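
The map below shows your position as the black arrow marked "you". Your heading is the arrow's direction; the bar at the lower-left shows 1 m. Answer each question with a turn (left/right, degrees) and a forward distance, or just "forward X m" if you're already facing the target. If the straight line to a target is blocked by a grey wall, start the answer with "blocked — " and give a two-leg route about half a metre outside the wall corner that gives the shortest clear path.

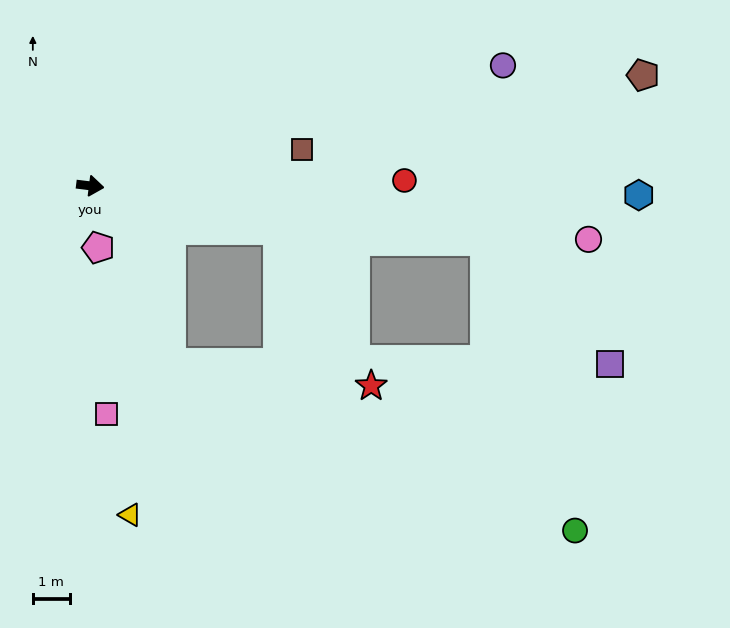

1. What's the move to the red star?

blocked — turn right 6°, forward 5.3 m, then turn right 46°, forward 4.9 m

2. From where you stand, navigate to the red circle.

turn left 8°, forward 8.5 m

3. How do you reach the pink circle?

forward 13.6 m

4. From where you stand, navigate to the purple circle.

turn left 23°, forward 11.7 m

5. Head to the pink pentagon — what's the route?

turn right 76°, forward 1.7 m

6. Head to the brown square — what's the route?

turn left 17°, forward 5.8 m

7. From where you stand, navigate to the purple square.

blocked — forward 10.8 m, then turn right 38°, forward 4.7 m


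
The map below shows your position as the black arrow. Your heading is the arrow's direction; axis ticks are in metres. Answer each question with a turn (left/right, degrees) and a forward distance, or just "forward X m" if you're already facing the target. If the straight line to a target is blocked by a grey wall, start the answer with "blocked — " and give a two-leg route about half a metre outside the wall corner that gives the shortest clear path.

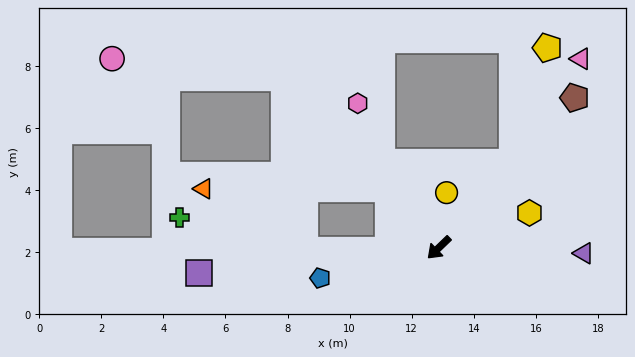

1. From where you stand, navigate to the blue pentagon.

turn right 30°, forward 3.9 m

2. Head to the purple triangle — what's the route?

turn left 134°, forward 4.7 m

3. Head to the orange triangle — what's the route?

blocked — turn right 43°, forward 4.3 m, then turn right 32°, forward 3.8 m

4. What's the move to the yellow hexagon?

turn left 157°, forward 3.1 m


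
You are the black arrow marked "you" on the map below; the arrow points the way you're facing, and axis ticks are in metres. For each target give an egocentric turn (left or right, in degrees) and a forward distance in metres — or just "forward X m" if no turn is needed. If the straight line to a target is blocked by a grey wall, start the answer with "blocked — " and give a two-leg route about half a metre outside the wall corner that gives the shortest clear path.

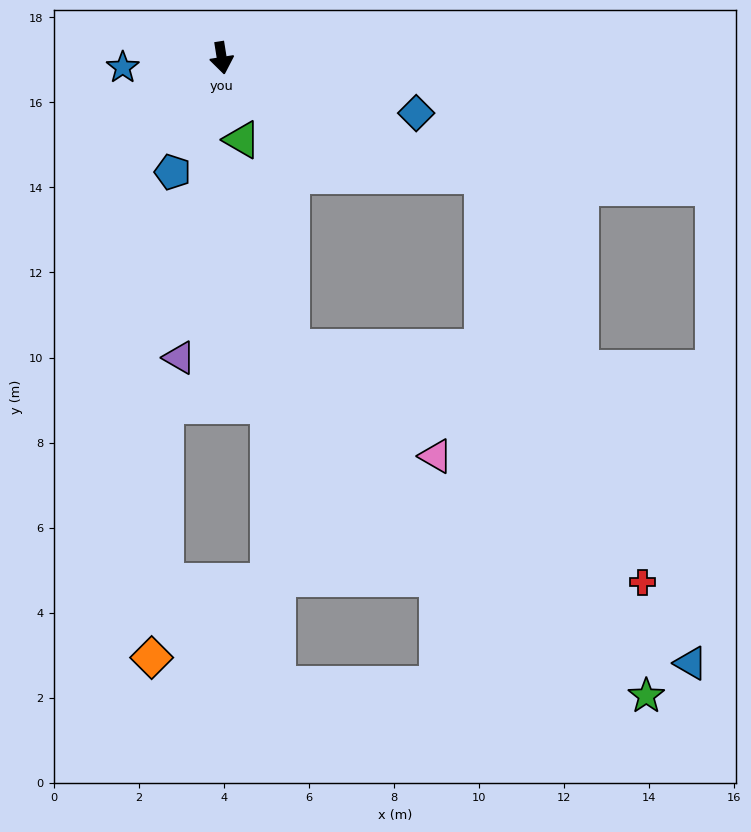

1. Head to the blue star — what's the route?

turn right 93°, forward 2.3 m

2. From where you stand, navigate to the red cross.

blocked — turn left 57°, forward 6.7 m, then turn right 45°, forward 10.3 m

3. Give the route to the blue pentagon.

turn right 32°, forward 2.9 m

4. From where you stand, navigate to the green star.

blocked — turn left 57°, forward 6.7 m, then turn right 49°, forward 12.8 m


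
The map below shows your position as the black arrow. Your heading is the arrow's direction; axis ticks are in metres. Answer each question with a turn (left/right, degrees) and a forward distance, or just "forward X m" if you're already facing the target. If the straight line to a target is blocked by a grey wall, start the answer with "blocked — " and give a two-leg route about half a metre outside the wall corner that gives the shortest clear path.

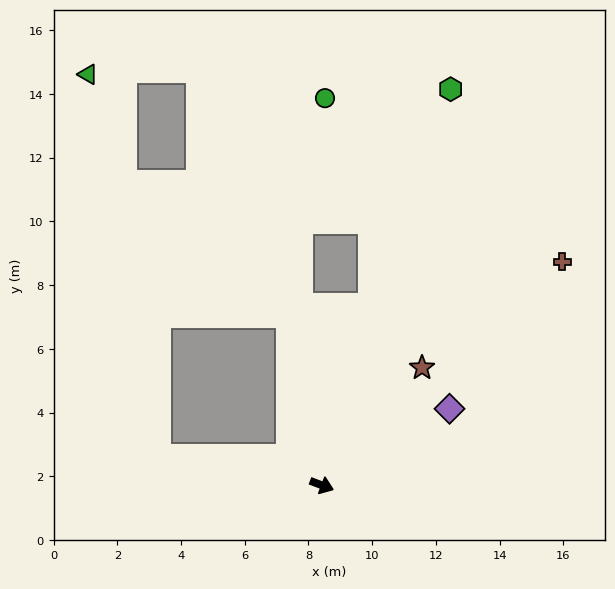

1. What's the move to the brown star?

turn left 71°, forward 4.8 m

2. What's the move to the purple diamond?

turn left 52°, forward 4.7 m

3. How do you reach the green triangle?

blocked — turn right 169°, forward 5.2 m, then turn right 70°, forward 12.2 m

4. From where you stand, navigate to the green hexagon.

turn left 93°, forward 13.1 m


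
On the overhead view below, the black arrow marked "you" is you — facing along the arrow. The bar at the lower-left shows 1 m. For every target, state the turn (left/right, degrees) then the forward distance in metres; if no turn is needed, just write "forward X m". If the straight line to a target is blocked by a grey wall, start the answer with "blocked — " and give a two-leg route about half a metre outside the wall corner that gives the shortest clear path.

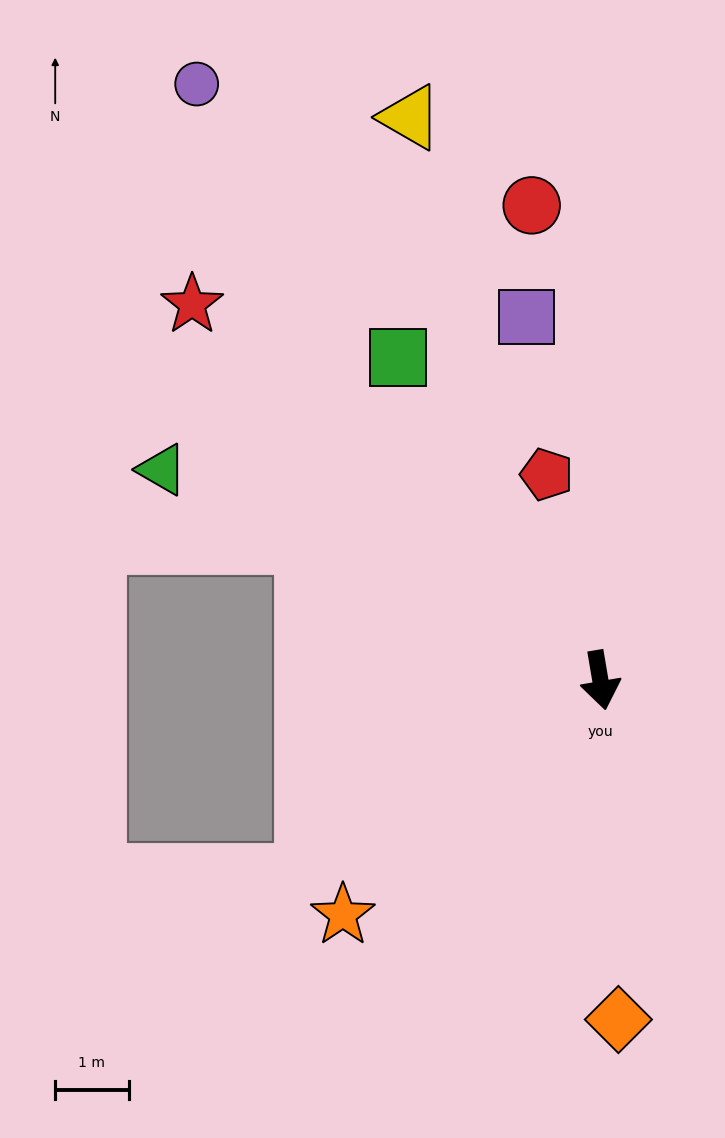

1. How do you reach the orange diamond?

turn right 7°, forward 4.6 m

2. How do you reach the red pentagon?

turn right 175°, forward 2.9 m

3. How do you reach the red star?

turn right 142°, forward 7.6 m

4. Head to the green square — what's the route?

turn right 158°, forward 5.2 m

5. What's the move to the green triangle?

turn right 125°, forward 6.6 m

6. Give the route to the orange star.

turn right 57°, forward 4.7 m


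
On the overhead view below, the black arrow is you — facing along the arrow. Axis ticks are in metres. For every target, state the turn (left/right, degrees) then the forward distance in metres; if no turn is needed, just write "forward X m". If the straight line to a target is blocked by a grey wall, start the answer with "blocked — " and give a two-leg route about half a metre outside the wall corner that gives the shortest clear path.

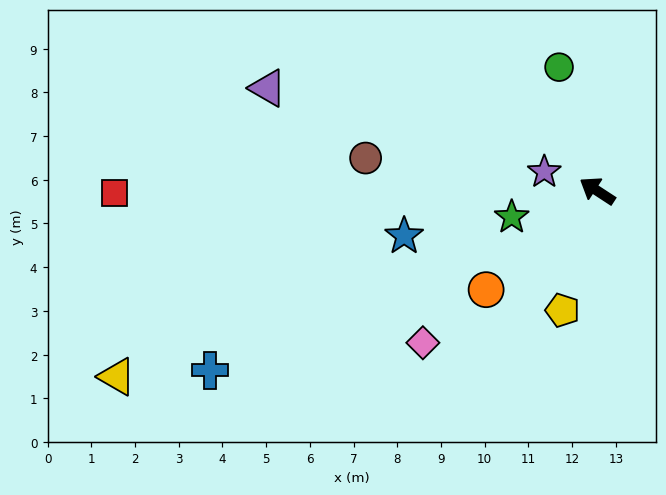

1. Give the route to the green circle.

turn right 40°, forward 3.0 m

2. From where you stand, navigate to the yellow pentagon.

turn left 107°, forward 2.8 m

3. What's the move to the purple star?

turn left 13°, forward 1.3 m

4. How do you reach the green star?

turn left 50°, forward 2.0 m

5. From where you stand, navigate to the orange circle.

turn left 75°, forward 3.4 m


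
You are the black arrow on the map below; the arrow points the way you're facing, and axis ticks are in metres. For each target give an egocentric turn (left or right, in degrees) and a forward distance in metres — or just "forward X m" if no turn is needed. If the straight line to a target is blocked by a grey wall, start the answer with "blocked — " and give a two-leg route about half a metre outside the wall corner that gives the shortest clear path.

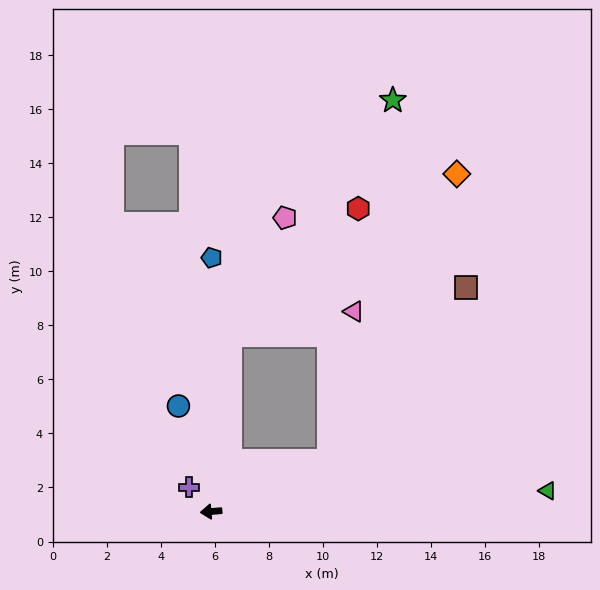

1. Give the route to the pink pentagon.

blocked — turn right 101°, forward 6.5 m, then turn right 18°, forward 4.8 m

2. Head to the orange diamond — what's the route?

blocked — turn right 161°, forward 4.7 m, then turn left 42°, forward 11.6 m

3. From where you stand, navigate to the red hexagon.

blocked — turn right 101°, forward 6.5 m, then turn right 39°, forward 6.7 m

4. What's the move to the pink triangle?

blocked — turn right 161°, forward 4.7 m, then turn left 56°, forward 5.6 m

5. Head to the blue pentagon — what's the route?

turn right 95°, forward 9.4 m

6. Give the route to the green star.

blocked — turn right 101°, forward 6.5 m, then turn right 28°, forward 10.6 m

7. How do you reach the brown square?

blocked — turn right 161°, forward 4.7 m, then turn left 28°, forward 8.2 m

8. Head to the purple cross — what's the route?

turn right 53°, forward 1.2 m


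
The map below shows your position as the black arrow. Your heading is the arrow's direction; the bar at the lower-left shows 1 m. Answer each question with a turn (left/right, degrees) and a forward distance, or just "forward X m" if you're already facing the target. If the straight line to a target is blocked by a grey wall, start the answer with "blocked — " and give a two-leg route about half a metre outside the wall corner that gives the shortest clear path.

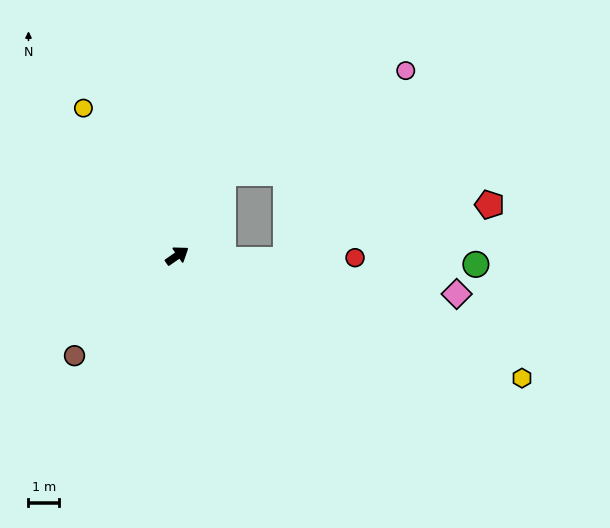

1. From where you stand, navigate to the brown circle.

turn right 170°, forward 4.7 m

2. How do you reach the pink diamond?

turn right 42°, forward 9.2 m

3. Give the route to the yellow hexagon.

turn right 54°, forward 11.9 m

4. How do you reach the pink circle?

blocked — turn left 26°, forward 3.1 m, then turn right 31°, forward 6.8 m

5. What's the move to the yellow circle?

turn left 88°, forward 5.7 m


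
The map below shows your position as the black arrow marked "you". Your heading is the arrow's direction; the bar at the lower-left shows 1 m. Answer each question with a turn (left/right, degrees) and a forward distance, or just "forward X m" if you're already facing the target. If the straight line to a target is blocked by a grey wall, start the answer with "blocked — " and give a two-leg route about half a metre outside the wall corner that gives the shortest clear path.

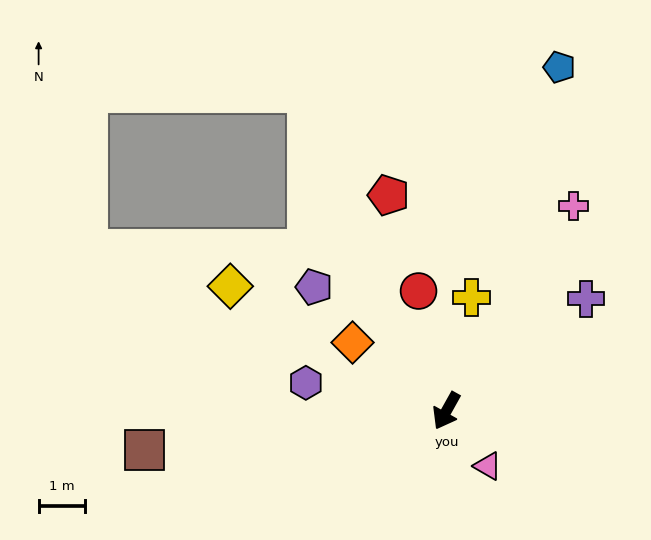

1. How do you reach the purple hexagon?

turn right 72°, forward 3.1 m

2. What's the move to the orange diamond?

turn right 97°, forward 2.5 m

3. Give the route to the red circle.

turn right 138°, forward 2.6 m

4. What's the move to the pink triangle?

turn left 66°, forward 1.5 m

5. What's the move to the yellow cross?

turn right 163°, forward 2.5 m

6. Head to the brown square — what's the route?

turn right 53°, forward 6.5 m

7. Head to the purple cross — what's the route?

turn left 158°, forward 3.8 m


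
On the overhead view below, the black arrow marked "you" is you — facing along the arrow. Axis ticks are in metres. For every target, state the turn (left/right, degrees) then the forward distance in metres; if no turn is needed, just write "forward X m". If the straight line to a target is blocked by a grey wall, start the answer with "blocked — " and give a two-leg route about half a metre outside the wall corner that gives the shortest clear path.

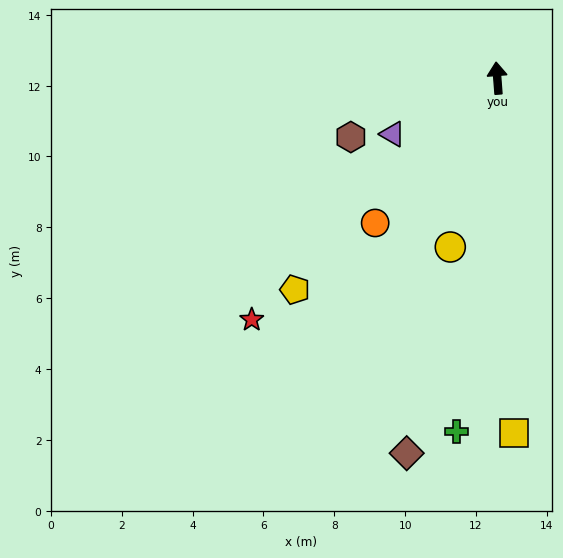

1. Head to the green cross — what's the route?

turn left 169°, forward 10.0 m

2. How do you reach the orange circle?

turn left 136°, forward 5.3 m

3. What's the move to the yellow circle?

turn left 160°, forward 4.9 m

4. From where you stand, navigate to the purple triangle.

turn left 114°, forward 3.4 m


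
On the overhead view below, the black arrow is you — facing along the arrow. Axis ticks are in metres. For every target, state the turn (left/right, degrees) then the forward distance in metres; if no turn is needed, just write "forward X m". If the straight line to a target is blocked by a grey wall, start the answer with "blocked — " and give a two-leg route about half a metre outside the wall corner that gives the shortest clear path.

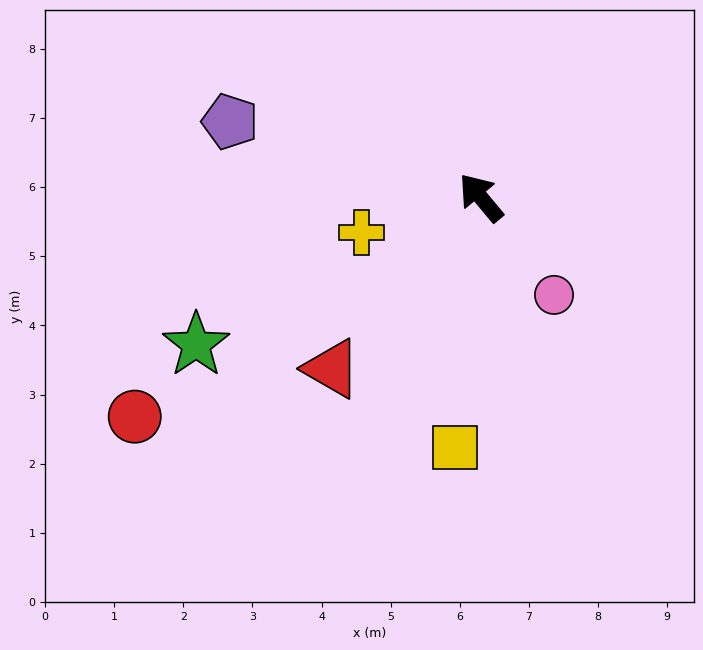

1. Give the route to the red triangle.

turn left 99°, forward 3.3 m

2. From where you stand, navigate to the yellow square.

turn left 134°, forward 3.6 m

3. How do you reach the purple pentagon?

turn left 33°, forward 3.8 m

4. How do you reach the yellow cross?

turn left 67°, forward 1.8 m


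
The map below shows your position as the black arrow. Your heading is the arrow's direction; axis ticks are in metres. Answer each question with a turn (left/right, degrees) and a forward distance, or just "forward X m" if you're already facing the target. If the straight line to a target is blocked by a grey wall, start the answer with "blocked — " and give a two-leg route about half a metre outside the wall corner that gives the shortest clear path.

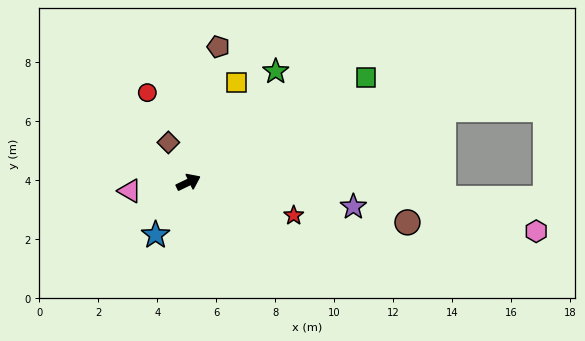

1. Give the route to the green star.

turn left 26°, forward 4.8 m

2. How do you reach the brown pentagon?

turn left 52°, forward 4.7 m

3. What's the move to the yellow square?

turn left 39°, forward 3.8 m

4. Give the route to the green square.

turn left 5°, forward 7.0 m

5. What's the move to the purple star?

turn right 34°, forward 5.7 m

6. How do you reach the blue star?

turn right 148°, forward 2.1 m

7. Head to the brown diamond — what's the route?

turn left 91°, forward 1.5 m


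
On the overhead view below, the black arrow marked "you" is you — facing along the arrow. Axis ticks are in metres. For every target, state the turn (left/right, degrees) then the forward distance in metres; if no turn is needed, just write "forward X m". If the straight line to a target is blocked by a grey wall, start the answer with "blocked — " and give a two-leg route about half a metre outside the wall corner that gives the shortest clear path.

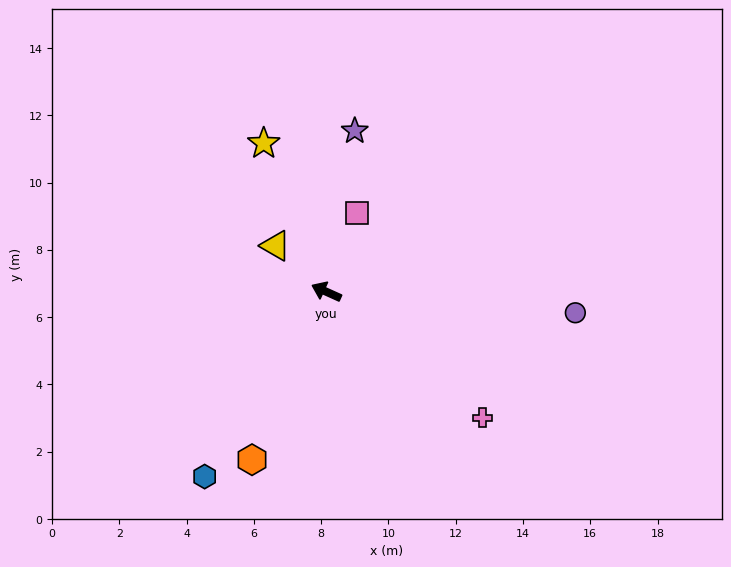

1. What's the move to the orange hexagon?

turn left 90°, forward 5.5 m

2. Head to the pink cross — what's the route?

turn left 165°, forward 6.0 m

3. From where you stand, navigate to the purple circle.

turn right 161°, forward 7.4 m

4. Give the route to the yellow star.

turn right 43°, forward 4.8 m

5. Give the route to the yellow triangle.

turn right 18°, forward 2.0 m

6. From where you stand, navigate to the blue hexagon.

turn left 81°, forward 6.6 m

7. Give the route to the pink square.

turn right 87°, forward 2.5 m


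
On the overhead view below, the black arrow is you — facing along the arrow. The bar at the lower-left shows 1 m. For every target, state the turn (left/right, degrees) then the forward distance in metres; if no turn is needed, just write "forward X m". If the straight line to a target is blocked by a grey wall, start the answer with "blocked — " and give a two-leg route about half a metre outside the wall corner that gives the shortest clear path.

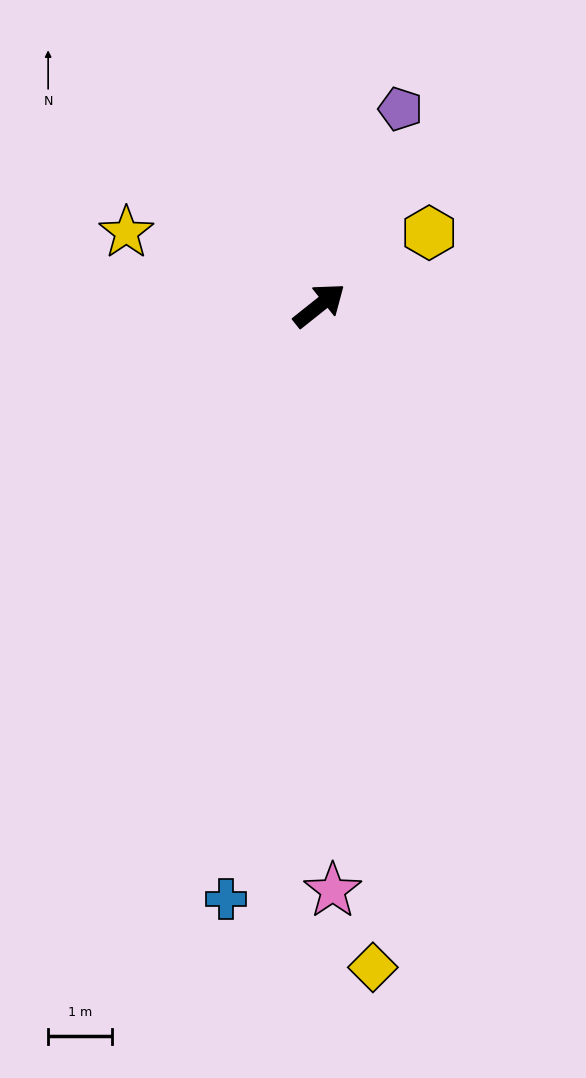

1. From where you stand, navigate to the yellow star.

turn left 121°, forward 3.3 m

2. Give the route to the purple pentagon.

turn left 29°, forward 3.3 m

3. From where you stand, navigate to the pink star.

turn right 127°, forward 9.2 m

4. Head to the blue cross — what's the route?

turn right 137°, forward 9.5 m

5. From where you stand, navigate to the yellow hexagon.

turn right 5°, forward 2.1 m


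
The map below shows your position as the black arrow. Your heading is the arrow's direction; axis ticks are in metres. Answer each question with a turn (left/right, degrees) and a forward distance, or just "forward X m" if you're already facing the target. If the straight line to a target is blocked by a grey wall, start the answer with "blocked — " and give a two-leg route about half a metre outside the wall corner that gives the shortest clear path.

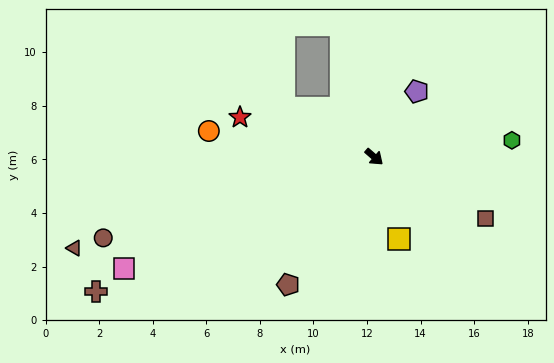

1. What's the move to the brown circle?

turn right 122°, forward 10.6 m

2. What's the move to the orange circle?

turn right 148°, forward 6.2 m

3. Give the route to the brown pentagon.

turn right 83°, forward 5.7 m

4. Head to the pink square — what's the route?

turn right 115°, forward 10.2 m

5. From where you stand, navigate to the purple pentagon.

turn left 98°, forward 2.9 m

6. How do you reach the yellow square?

turn right 32°, forward 3.2 m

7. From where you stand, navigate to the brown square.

turn left 12°, forward 4.7 m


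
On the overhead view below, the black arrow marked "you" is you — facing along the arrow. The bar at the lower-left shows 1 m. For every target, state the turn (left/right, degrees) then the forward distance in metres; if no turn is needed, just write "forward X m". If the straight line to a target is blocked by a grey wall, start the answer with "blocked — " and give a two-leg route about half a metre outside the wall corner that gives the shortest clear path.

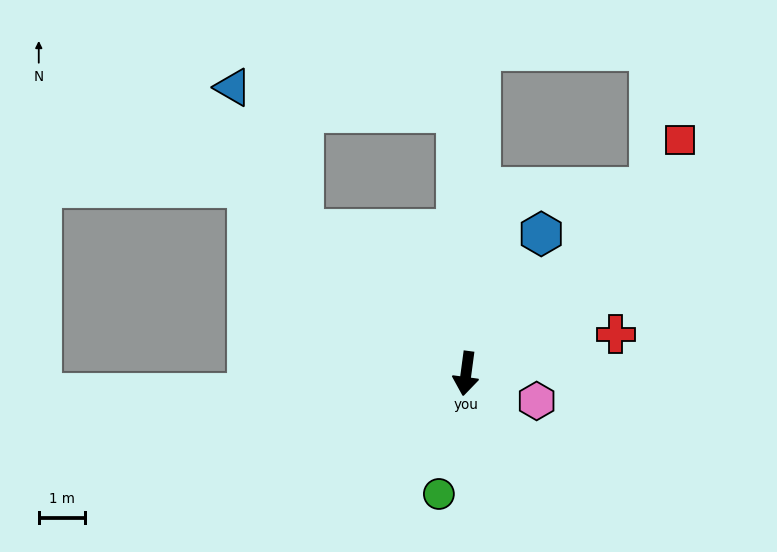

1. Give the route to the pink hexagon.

turn left 76°, forward 1.6 m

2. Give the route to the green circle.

turn right 5°, forward 2.7 m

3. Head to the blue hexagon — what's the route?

turn left 159°, forward 3.4 m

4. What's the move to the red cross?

turn left 112°, forward 3.3 m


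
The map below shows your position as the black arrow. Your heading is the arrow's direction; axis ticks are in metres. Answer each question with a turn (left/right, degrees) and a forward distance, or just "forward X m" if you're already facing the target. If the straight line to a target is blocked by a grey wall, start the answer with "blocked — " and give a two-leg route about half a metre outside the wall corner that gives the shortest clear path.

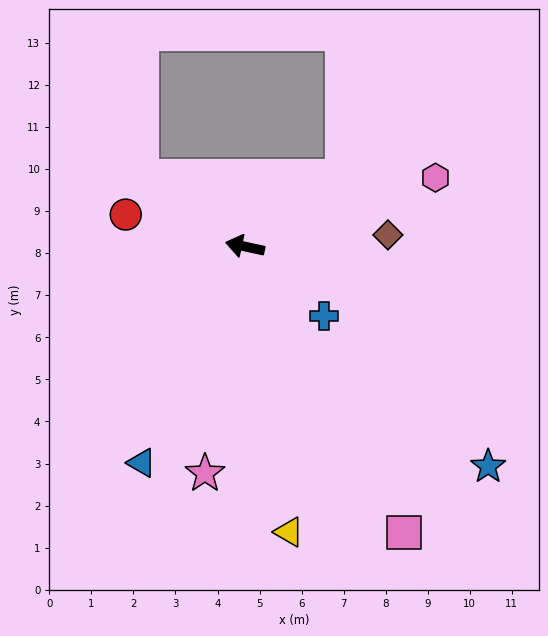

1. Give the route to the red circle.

turn right 3°, forward 2.9 m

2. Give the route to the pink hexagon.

turn right 148°, forward 4.8 m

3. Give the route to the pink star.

turn left 92°, forward 5.5 m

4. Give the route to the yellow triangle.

turn left 111°, forward 6.9 m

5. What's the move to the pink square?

turn left 131°, forward 7.8 m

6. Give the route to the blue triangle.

turn left 77°, forward 5.7 m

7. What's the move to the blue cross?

turn left 151°, forward 2.5 m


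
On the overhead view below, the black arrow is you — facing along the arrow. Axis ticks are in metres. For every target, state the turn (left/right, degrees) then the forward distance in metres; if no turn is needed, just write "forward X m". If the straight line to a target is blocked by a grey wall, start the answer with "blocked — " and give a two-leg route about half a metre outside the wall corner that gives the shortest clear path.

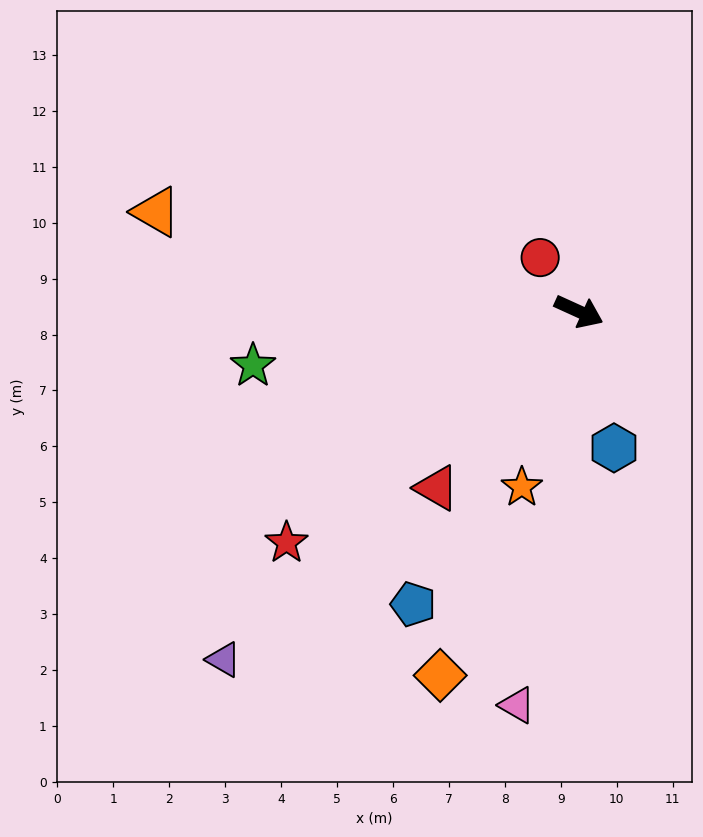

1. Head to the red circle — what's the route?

turn left 150°, forward 1.2 m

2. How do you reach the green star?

turn right 146°, forward 5.9 m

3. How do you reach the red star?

turn right 117°, forward 6.7 m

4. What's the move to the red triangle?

turn right 104°, forward 4.1 m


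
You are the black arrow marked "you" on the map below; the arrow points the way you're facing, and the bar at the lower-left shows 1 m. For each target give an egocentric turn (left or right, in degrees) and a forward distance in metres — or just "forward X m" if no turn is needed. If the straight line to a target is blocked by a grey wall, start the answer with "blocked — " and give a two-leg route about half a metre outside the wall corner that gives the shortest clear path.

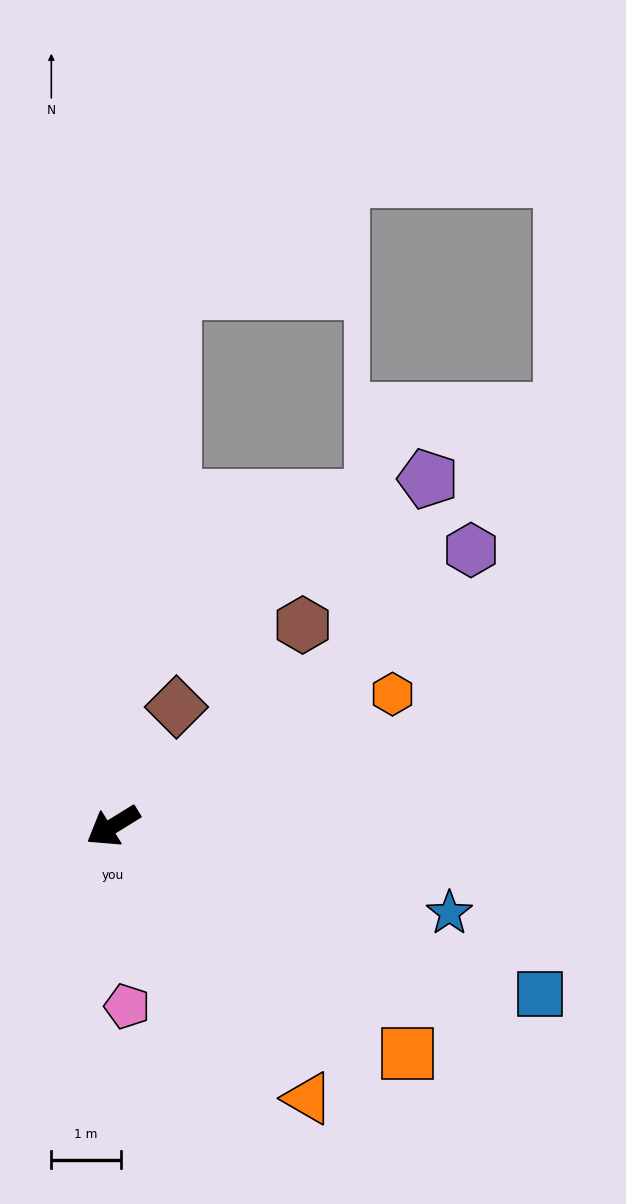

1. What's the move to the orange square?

turn left 111°, forward 5.4 m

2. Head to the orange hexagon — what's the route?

turn left 174°, forward 4.5 m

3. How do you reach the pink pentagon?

turn left 63°, forward 2.6 m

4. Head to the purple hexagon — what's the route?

turn right 174°, forward 6.5 m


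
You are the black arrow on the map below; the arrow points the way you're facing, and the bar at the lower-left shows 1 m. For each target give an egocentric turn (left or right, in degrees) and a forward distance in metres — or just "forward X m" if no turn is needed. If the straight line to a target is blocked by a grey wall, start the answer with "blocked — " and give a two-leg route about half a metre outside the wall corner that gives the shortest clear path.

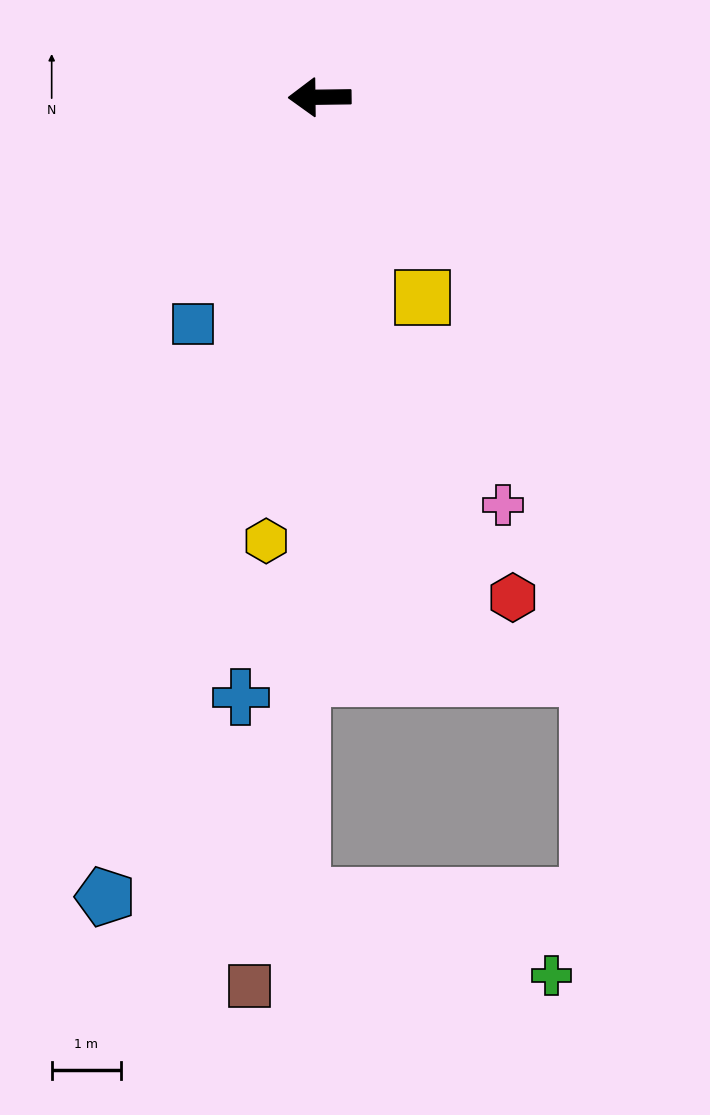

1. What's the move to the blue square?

turn left 60°, forward 3.7 m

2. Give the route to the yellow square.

turn left 116°, forward 3.2 m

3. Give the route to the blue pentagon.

turn left 74°, forward 11.9 m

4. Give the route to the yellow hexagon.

turn left 82°, forward 6.4 m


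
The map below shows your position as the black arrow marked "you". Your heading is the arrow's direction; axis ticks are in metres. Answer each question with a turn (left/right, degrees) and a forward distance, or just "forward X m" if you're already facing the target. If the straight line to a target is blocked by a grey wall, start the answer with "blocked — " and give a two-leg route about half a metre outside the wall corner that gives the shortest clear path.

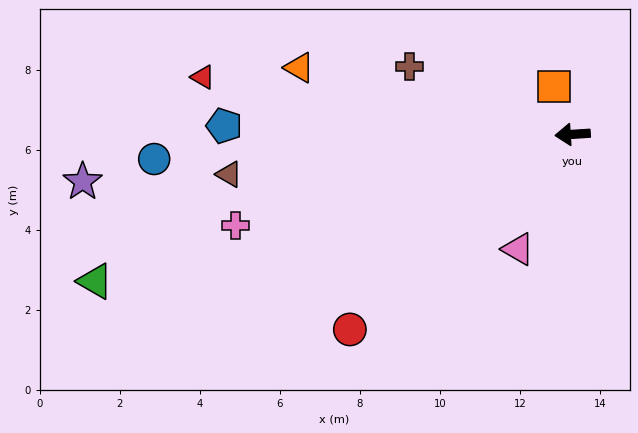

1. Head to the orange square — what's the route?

turn right 73°, forward 1.3 m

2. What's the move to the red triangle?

turn right 12°, forward 9.3 m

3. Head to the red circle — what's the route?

turn left 38°, forward 7.4 m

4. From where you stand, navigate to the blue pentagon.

turn right 5°, forward 8.7 m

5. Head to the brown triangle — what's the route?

turn left 3°, forward 8.6 m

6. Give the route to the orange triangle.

turn right 17°, forward 7.0 m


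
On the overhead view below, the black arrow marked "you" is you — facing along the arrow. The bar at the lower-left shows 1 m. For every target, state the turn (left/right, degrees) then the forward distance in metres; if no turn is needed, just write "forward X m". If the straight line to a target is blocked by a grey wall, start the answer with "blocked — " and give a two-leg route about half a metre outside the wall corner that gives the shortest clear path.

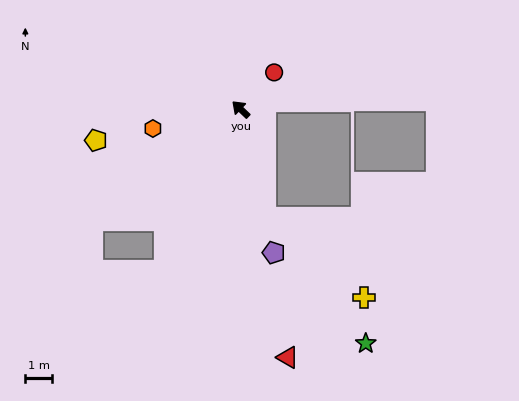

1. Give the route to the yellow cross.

blocked — turn left 146°, forward 4.1 m, then turn left 39°, forward 4.7 m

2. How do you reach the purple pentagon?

turn left 147°, forward 5.5 m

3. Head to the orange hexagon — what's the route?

turn left 56°, forward 3.3 m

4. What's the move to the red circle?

turn right 89°, forward 1.8 m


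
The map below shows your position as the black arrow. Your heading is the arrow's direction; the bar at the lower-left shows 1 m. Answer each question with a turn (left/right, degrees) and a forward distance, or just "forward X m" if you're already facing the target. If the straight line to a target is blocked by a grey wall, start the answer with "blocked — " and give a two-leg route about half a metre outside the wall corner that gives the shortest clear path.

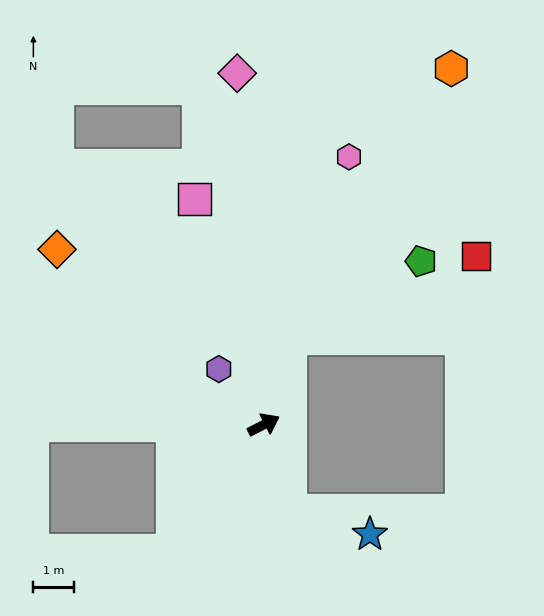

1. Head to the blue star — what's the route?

blocked — turn right 100°, forward 2.2 m, then turn left 57°, forward 2.0 m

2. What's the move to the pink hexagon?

turn left 45°, forward 6.9 m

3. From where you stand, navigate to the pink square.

turn left 80°, forward 5.8 m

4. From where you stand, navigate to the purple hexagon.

turn left 102°, forward 1.8 m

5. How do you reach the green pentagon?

blocked — turn left 46°, forward 2.2 m, then turn right 43°, forward 3.7 m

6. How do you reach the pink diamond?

turn left 67°, forward 8.7 m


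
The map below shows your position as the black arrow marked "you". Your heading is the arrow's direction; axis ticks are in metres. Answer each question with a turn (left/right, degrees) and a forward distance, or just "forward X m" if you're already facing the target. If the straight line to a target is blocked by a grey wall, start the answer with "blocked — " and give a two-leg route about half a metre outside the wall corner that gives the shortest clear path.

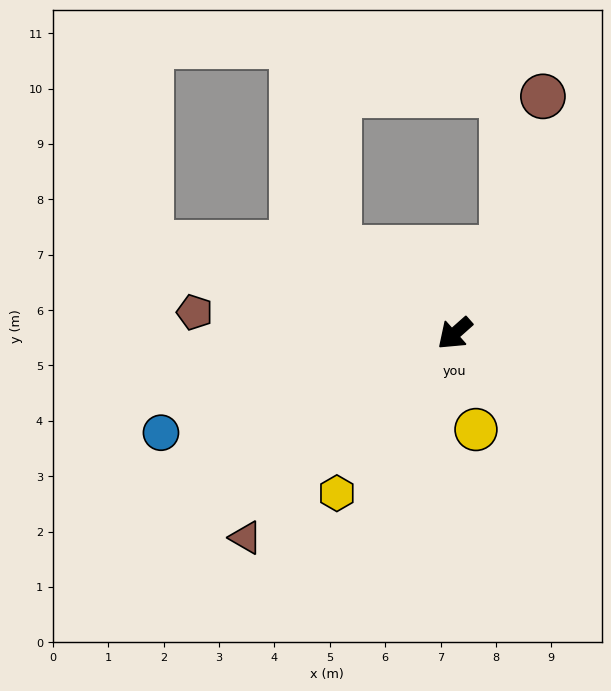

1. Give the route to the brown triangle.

turn left 3°, forward 5.3 m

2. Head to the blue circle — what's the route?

turn right 23°, forward 5.6 m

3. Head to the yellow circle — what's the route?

turn left 61°, forward 1.8 m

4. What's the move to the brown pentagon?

turn right 46°, forward 4.7 m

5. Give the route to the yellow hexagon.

turn left 12°, forward 3.6 m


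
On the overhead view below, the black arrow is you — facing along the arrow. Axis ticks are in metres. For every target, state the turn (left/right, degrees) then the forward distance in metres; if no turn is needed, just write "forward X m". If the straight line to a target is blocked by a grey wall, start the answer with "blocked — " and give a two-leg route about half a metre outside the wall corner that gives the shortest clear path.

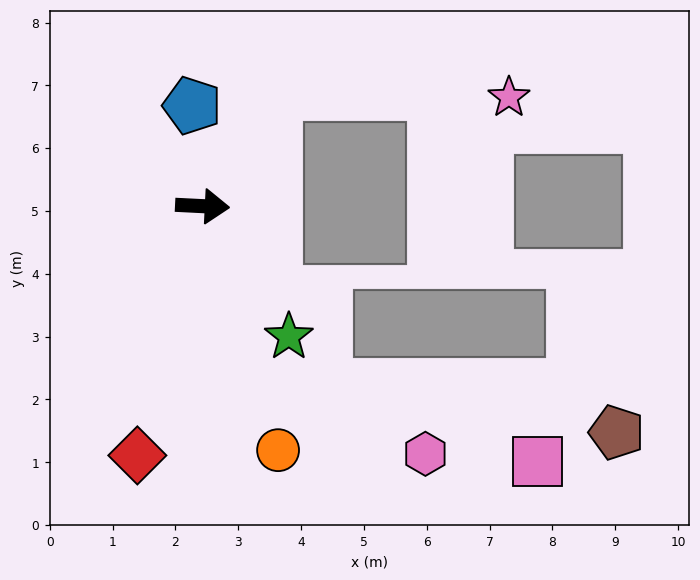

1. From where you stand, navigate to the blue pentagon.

turn left 99°, forward 1.6 m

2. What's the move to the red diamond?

turn right 102°, forward 4.1 m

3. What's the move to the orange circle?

turn right 70°, forward 4.1 m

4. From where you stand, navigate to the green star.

turn right 54°, forward 2.5 m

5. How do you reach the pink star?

blocked — turn left 60°, forward 2.1 m, then turn right 58°, forward 3.7 m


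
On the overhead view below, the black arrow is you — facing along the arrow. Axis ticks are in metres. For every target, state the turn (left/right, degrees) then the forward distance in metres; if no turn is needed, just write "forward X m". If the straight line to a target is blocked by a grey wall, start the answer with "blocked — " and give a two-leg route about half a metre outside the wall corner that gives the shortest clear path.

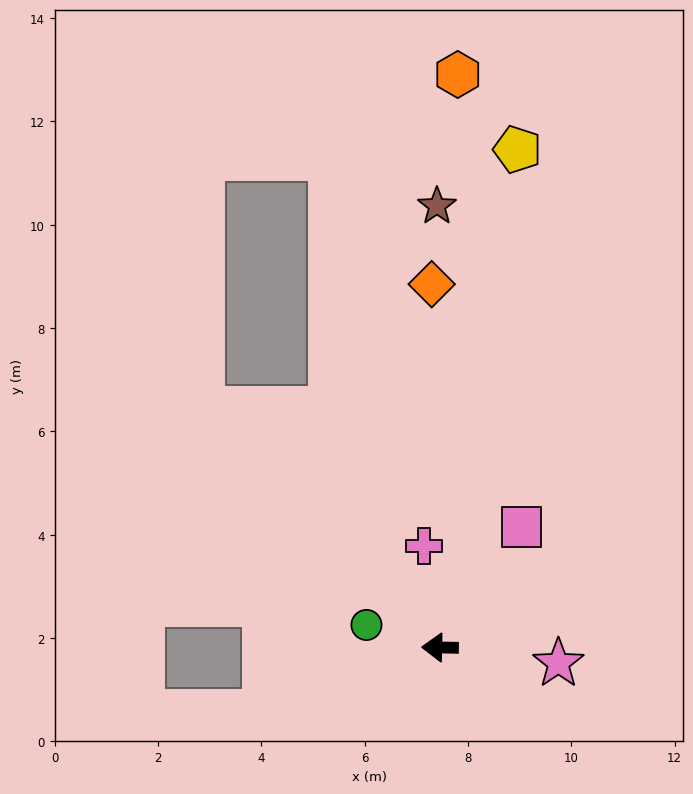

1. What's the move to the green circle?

turn right 16°, forward 1.5 m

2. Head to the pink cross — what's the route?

turn right 80°, forward 2.0 m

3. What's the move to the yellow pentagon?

turn right 98°, forward 9.8 m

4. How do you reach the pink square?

turn right 123°, forward 2.8 m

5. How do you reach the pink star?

turn left 174°, forward 2.3 m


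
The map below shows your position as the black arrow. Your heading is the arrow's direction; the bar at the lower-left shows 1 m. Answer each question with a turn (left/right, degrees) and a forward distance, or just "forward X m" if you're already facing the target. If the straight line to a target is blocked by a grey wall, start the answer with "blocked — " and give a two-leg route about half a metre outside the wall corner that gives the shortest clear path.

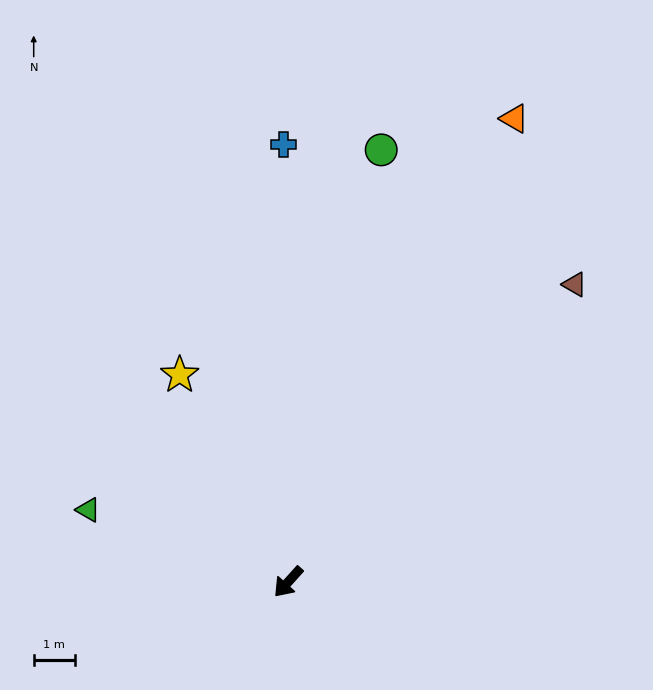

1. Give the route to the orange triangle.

turn right 164°, forward 12.6 m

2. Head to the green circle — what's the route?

turn right 150°, forward 10.8 m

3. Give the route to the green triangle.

turn right 68°, forward 5.2 m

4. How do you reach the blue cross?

turn right 137°, forward 10.7 m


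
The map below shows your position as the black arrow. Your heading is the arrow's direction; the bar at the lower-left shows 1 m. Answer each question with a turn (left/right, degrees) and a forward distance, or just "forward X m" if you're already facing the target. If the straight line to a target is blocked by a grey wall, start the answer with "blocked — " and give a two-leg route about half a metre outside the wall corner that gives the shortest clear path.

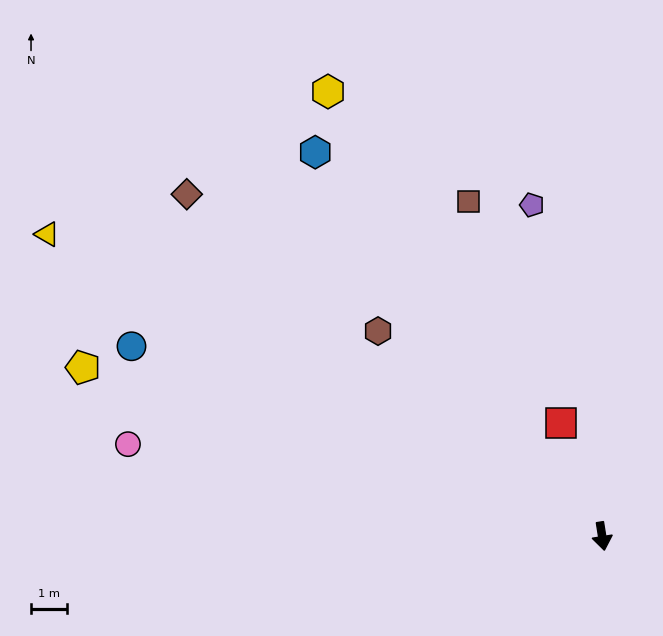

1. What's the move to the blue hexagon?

turn right 152°, forward 13.2 m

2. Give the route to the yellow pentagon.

turn right 117°, forward 15.0 m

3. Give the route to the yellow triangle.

turn right 128°, forward 17.4 m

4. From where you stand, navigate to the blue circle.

turn right 121°, forward 13.9 m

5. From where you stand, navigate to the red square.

turn right 169°, forward 3.3 m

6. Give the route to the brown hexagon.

turn right 141°, forward 8.3 m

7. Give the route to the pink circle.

turn right 110°, forward 13.3 m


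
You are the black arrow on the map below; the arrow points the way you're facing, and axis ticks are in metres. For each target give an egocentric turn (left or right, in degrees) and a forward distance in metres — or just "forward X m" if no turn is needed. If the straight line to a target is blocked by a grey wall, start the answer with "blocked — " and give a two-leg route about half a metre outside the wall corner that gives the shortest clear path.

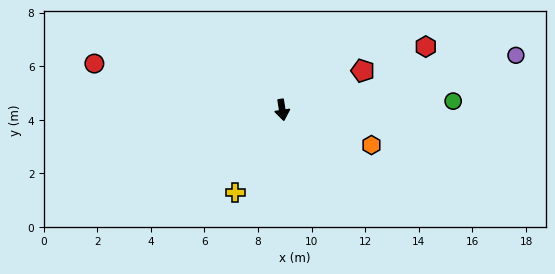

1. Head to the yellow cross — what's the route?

turn right 38°, forward 3.5 m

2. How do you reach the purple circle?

turn left 94°, forward 9.0 m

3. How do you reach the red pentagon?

turn left 107°, forward 3.3 m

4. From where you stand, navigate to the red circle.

turn right 113°, forward 7.2 m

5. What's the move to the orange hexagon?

turn left 60°, forward 3.6 m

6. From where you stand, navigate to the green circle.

turn left 84°, forward 6.4 m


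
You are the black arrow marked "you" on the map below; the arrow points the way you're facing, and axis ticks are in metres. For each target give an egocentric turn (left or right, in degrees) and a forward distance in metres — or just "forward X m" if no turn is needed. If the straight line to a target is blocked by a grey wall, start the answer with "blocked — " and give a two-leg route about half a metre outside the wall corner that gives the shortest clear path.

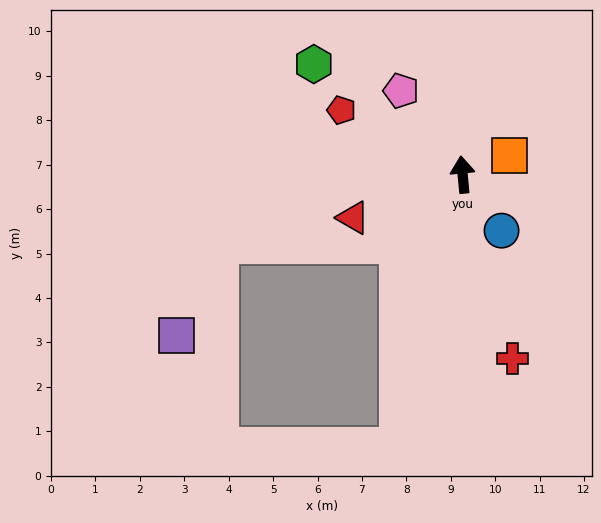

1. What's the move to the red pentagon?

turn left 57°, forward 3.1 m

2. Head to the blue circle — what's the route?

turn right 151°, forward 1.5 m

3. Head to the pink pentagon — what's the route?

turn left 31°, forward 2.3 m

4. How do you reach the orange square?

turn right 73°, forward 1.1 m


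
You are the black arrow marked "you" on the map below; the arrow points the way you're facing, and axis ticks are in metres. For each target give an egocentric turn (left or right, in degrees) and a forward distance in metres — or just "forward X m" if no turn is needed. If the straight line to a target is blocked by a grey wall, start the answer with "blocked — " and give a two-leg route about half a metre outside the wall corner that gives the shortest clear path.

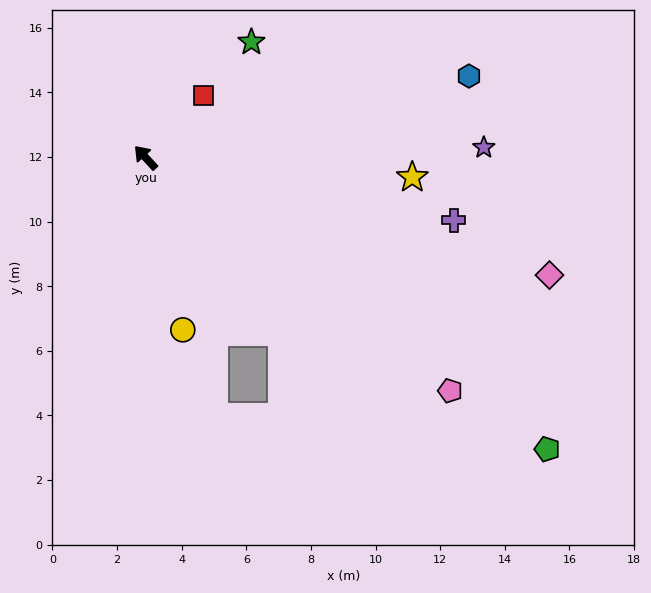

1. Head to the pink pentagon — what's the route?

turn right 170°, forward 11.9 m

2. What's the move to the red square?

turn right 86°, forward 2.6 m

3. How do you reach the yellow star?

turn right 137°, forward 8.3 m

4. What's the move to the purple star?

turn right 131°, forward 10.5 m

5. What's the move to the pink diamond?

turn right 149°, forward 13.0 m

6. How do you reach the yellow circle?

turn left 150°, forward 5.5 m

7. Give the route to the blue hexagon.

turn right 118°, forward 10.3 m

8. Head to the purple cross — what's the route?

turn right 144°, forward 9.7 m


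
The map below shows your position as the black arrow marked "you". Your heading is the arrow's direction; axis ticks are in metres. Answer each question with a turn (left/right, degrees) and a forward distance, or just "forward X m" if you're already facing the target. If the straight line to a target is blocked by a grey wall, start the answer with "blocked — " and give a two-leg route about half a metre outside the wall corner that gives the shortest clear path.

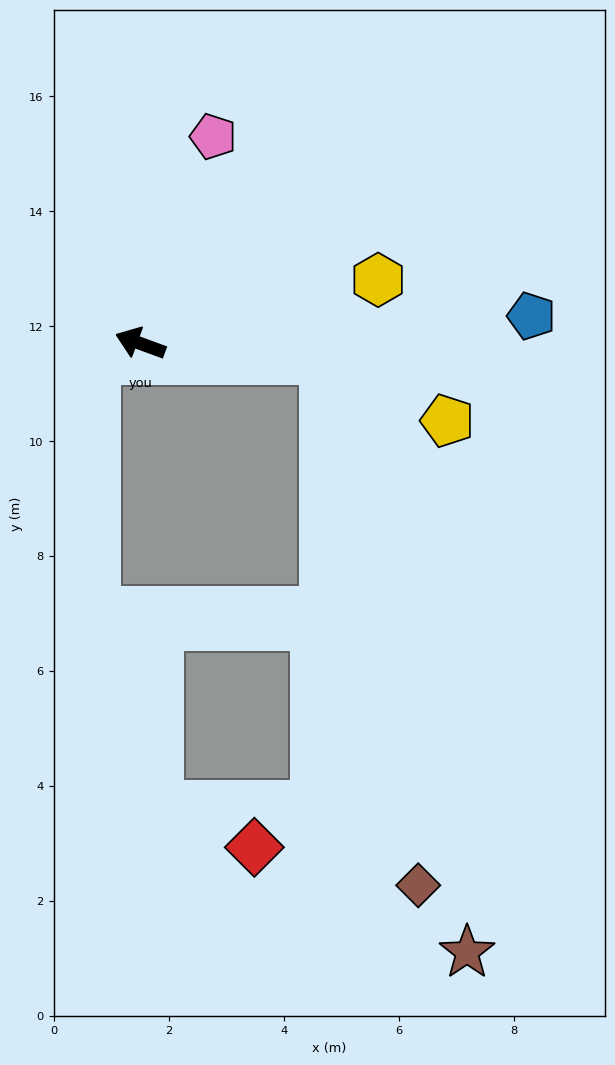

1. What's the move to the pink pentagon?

turn right 89°, forward 3.8 m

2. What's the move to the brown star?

blocked — turn right 165°, forward 3.2 m, then turn right 71°, forward 10.6 m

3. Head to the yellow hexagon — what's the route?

turn right 145°, forward 4.3 m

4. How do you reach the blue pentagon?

turn right 156°, forward 6.8 m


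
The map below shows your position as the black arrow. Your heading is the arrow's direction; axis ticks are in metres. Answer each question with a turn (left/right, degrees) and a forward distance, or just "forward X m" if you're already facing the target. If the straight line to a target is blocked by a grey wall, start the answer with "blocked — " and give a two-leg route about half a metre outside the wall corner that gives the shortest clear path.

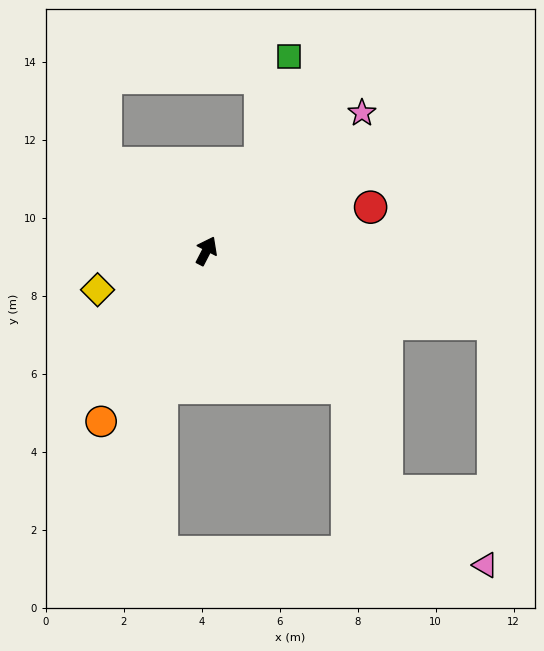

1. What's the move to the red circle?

turn right 48°, forward 4.4 m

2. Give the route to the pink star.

turn right 21°, forward 5.3 m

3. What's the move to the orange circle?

turn left 176°, forward 5.1 m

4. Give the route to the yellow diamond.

turn left 137°, forward 3.0 m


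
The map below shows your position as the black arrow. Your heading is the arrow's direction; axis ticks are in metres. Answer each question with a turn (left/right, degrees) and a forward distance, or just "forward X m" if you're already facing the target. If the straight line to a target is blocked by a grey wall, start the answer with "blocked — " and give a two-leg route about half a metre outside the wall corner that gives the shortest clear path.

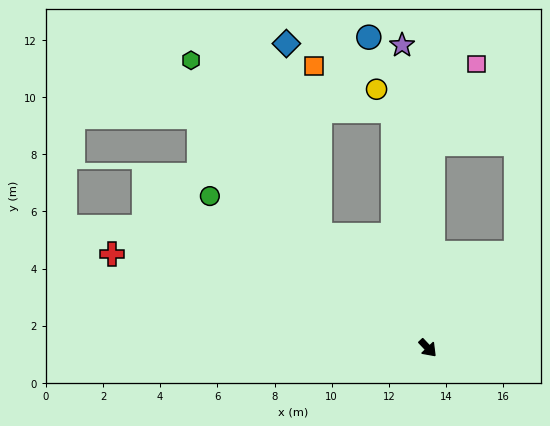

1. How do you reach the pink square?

blocked — turn left 135°, forward 7.1 m, then turn right 27°, forward 3.2 m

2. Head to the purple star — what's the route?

turn left 141°, forward 10.6 m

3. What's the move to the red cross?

turn right 150°, forward 11.5 m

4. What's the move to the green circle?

turn right 168°, forward 9.3 m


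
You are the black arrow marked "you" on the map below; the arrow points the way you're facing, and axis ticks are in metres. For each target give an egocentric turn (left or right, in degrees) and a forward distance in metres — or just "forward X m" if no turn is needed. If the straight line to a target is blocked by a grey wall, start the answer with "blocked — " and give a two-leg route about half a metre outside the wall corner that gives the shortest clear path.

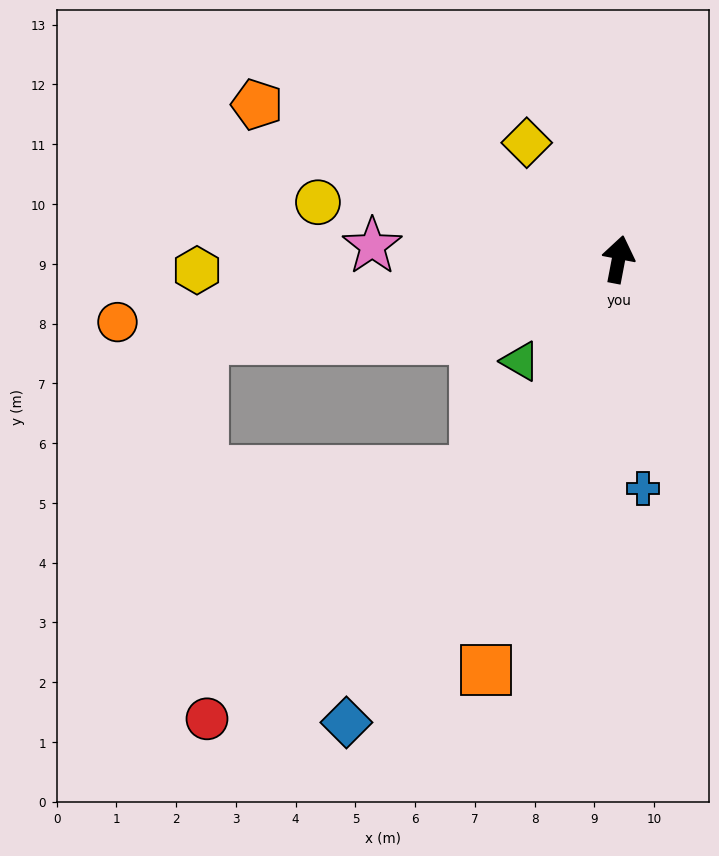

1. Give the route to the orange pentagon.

turn left 78°, forward 6.6 m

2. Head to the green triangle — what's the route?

turn left 147°, forward 2.4 m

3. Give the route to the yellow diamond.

turn left 49°, forward 2.5 m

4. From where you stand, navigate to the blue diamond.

turn left 160°, forward 9.0 m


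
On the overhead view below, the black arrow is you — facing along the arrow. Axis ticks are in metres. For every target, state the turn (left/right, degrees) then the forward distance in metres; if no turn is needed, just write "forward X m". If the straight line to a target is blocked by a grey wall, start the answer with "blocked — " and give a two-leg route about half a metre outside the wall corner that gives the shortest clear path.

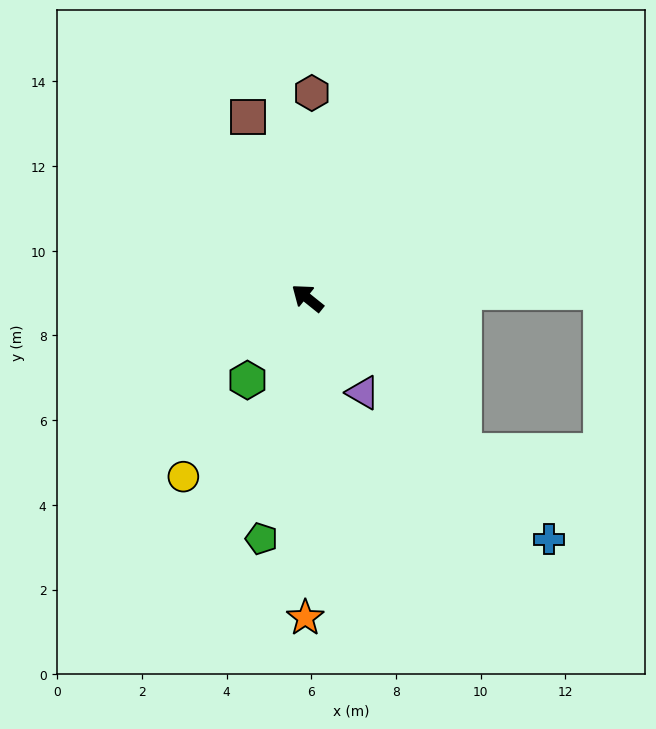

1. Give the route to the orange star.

turn left 128°, forward 7.5 m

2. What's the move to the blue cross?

turn left 174°, forward 8.1 m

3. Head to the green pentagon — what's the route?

turn left 118°, forward 5.8 m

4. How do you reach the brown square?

turn right 33°, forward 4.5 m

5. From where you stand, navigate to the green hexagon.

turn left 93°, forward 2.4 m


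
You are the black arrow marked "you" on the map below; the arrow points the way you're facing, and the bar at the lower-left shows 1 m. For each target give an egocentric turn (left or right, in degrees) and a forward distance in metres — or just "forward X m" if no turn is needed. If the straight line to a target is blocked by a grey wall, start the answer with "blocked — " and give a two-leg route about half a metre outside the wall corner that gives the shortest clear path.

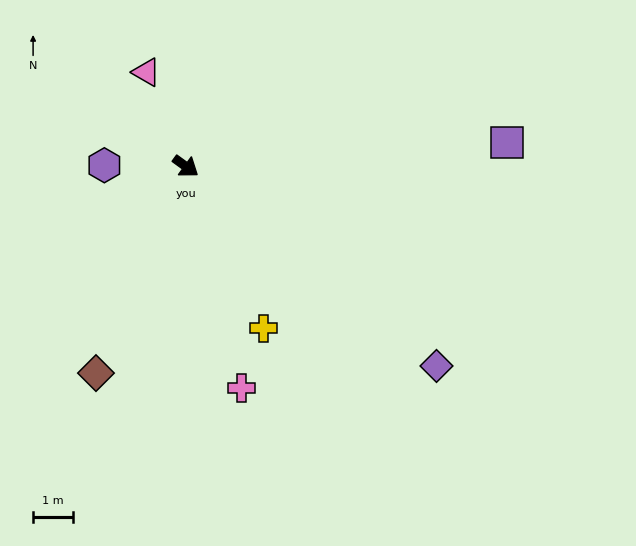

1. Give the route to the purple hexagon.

turn right 145°, forward 2.0 m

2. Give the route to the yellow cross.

turn right 28°, forward 4.5 m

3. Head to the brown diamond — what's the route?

turn right 78°, forward 5.6 m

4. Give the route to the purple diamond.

turn right 3°, forward 8.0 m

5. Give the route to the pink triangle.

turn left 149°, forward 2.5 m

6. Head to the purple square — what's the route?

turn left 40°, forward 8.0 m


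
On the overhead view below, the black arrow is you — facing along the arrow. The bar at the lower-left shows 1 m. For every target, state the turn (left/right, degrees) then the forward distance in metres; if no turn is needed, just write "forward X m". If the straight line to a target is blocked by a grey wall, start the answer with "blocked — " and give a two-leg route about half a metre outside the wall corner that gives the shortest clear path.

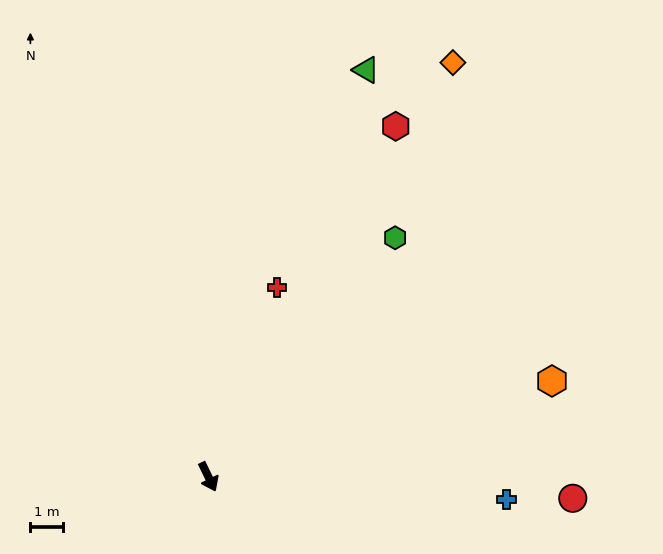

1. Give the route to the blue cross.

turn left 60°, forward 9.0 m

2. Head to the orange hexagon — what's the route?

turn left 80°, forward 10.8 m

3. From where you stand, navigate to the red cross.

turn left 134°, forward 6.1 m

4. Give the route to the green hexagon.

turn left 116°, forward 9.2 m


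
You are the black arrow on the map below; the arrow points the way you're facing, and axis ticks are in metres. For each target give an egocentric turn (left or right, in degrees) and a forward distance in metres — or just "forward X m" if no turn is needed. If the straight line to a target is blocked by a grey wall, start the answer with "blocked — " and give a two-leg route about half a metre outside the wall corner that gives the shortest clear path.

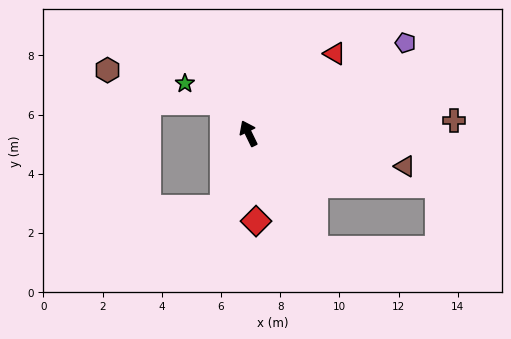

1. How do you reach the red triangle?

turn right 73°, forward 4.0 m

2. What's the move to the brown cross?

turn right 112°, forward 7.0 m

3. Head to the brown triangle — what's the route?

turn right 128°, forward 5.4 m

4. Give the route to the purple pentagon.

turn right 86°, forward 6.1 m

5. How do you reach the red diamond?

turn left 159°, forward 3.0 m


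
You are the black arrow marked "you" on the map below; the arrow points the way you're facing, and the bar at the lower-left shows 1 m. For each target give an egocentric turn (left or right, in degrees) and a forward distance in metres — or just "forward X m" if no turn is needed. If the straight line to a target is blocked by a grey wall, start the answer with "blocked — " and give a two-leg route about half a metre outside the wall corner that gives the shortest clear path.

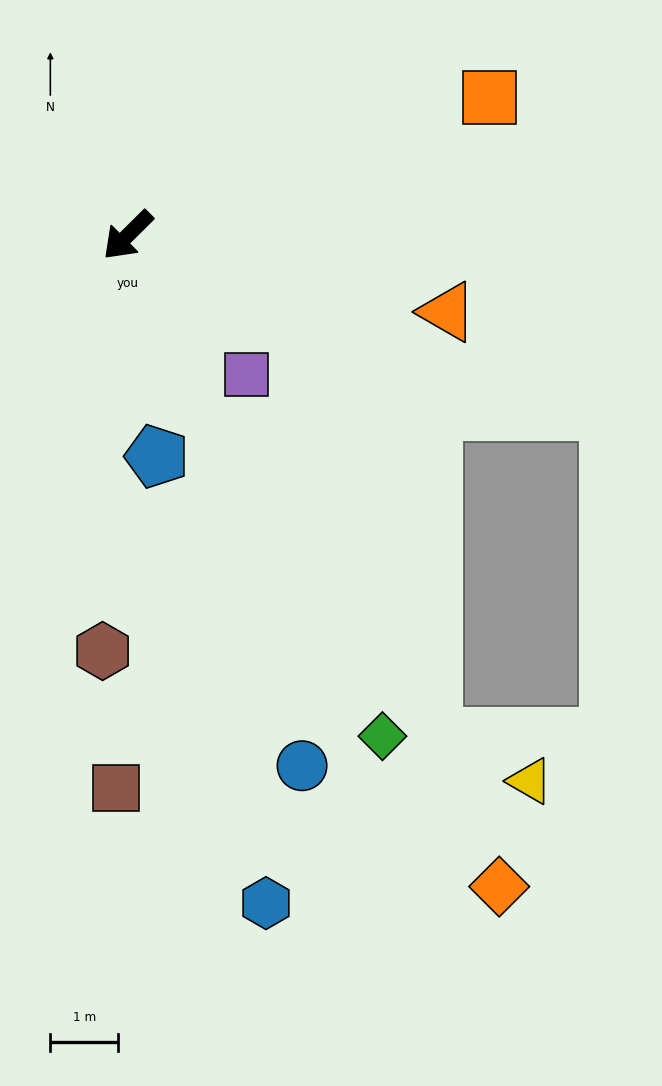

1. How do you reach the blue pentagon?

turn left 53°, forward 3.3 m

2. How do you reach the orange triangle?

turn left 122°, forward 4.8 m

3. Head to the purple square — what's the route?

turn left 86°, forward 2.7 m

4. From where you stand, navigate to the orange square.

turn left 156°, forward 5.7 m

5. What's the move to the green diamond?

turn left 72°, forward 8.3 m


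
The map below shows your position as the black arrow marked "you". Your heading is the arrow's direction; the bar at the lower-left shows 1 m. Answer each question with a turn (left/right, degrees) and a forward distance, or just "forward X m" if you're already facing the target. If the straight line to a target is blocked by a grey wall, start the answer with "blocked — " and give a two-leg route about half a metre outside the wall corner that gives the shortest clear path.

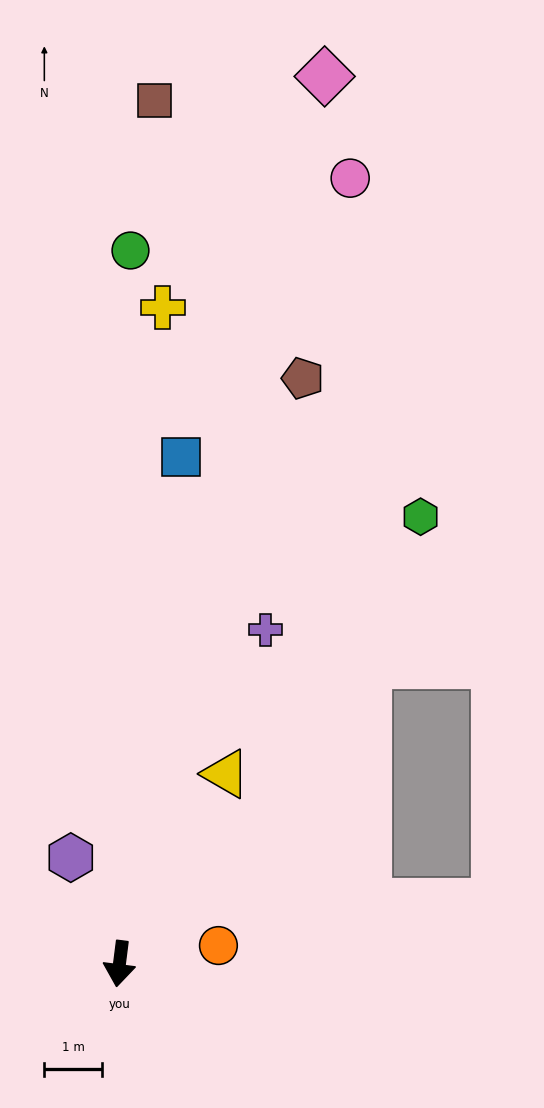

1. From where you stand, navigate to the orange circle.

turn left 108°, forward 1.7 m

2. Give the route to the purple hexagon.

turn right 148°, forward 2.0 m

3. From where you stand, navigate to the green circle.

turn right 174°, forward 12.3 m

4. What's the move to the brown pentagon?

turn left 170°, forward 10.6 m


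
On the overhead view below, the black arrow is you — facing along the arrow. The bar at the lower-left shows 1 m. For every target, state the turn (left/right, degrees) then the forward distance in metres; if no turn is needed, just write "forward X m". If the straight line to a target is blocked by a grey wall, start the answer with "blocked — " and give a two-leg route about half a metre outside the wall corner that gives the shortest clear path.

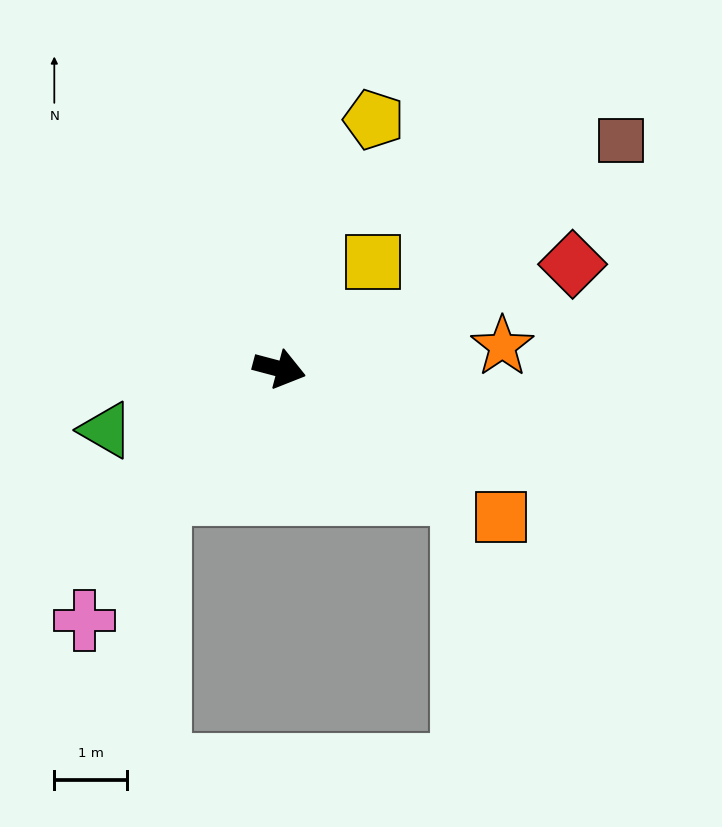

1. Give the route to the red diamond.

turn left 34°, forward 4.3 m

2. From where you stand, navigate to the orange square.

turn right 19°, forward 3.7 m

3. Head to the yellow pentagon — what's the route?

turn left 84°, forward 3.7 m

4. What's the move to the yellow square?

turn left 63°, forward 2.0 m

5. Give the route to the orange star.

turn left 21°, forward 3.1 m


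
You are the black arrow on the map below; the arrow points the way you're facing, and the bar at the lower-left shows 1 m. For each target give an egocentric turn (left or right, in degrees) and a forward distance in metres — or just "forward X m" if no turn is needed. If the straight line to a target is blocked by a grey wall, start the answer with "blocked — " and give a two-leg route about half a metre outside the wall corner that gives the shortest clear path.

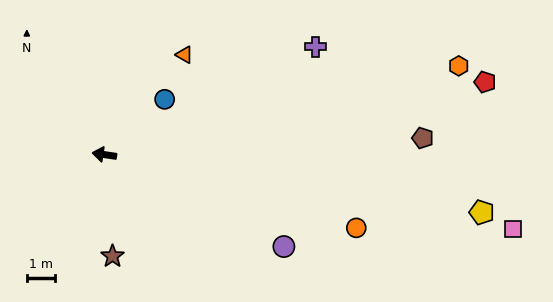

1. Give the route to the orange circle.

turn left 172°, forward 9.4 m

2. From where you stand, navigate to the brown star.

turn left 103°, forward 3.6 m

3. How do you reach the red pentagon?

turn right 161°, forward 13.8 m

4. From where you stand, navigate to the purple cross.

turn right 144°, forward 8.5 m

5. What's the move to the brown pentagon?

turn right 169°, forward 11.4 m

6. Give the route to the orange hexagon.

turn right 157°, forward 13.0 m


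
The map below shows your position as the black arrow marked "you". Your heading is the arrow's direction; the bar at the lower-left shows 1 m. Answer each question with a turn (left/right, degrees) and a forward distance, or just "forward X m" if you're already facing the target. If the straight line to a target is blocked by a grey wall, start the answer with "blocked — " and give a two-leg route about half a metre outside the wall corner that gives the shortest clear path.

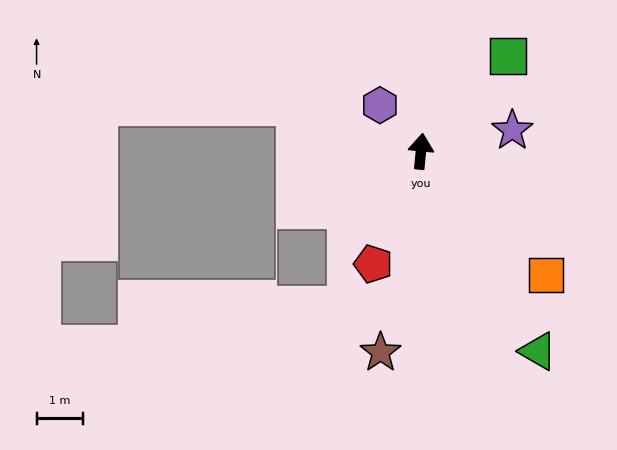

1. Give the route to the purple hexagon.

turn left 47°, forward 1.3 m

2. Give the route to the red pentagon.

turn left 163°, forward 2.7 m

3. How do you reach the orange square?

turn right 129°, forward 3.8 m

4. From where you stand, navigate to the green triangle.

turn right 144°, forward 5.0 m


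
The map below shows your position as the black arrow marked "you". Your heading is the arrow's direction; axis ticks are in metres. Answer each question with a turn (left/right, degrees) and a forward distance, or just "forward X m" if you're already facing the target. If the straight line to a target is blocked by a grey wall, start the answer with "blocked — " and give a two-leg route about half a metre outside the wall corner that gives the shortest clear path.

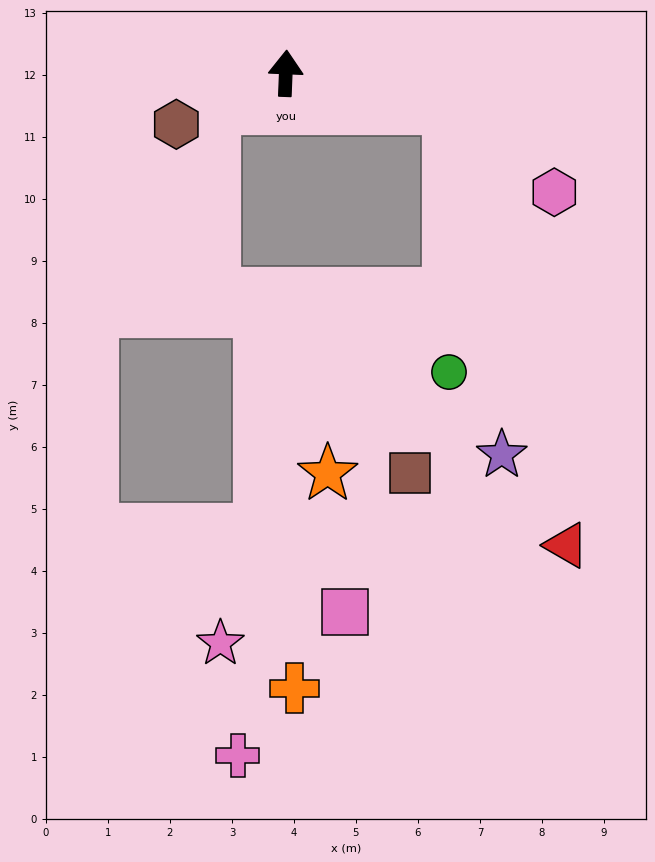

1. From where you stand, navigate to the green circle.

blocked — turn right 100°, forward 2.7 m, then turn right 78°, forward 4.3 m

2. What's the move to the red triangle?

blocked — turn right 100°, forward 2.7 m, then turn right 63°, forward 7.3 m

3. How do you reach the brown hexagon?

turn left 117°, forward 1.9 m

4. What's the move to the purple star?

blocked — turn right 100°, forward 2.7 m, then turn right 69°, forward 5.7 m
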